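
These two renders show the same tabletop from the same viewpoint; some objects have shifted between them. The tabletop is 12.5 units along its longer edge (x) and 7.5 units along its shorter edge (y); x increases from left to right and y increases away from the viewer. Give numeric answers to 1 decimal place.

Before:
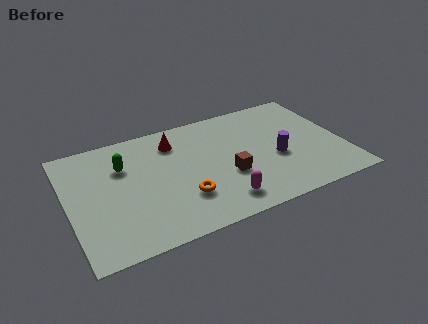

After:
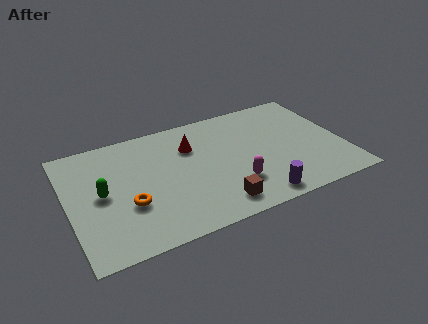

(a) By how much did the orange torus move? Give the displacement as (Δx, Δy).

(-2.4, 0.5)

The orange torus started near (5.0, 2.2) and ended near (2.6, 2.7).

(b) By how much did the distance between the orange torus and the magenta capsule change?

+2.9

Before: roughly 1.8 units apart; after: 4.7. That's 2.9 units further apart.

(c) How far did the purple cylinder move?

2.5

The purple cylinder was near (9.4, 3.1) before and (8.2, 0.9) after, so it travelled √(1.2² + 2.2²) ≈ 2.5 units.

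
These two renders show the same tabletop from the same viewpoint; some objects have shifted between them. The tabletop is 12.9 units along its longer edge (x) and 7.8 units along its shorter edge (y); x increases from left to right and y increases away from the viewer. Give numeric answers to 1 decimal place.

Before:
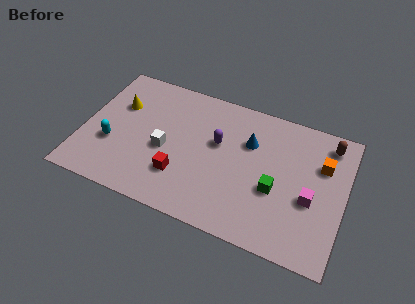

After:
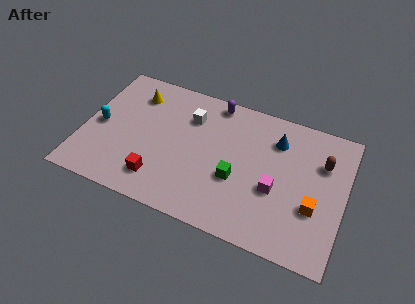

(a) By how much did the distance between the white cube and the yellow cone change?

-0.3

Before: roughly 3.1 units apart; after: 2.8. That's 0.3 units closer together.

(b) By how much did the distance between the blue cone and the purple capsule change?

+1.8

Before: roughly 1.6 units apart; after: 3.4. That's 1.8 units further apart.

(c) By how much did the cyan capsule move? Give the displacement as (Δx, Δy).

(-0.7, 0.9)

From the two frames, the cyan capsule sits at roughly (1.5, 2.8) before and (0.8, 3.7) after.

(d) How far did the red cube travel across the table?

1.2

The red cube moved from about (5.0, 2.2) to (4.0, 1.6), a distance of √(1.0² + 0.6²) ≈ 1.2.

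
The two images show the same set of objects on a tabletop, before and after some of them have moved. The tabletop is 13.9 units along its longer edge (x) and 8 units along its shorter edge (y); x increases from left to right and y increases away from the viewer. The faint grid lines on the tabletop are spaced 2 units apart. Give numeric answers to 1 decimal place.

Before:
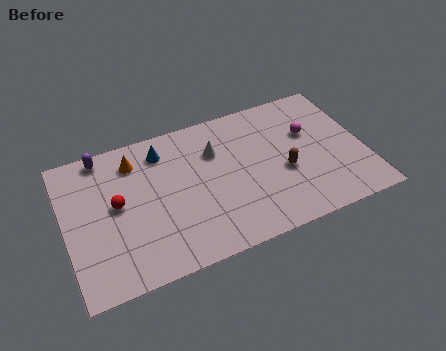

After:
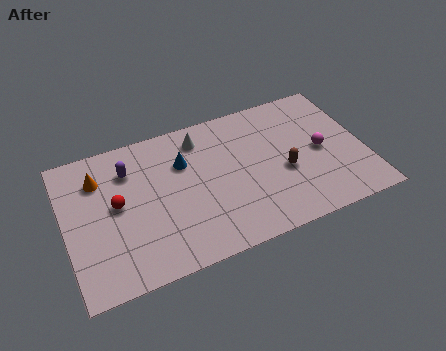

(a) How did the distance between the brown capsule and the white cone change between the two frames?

+1.1

They were about 3.8 units apart before and 4.9 after — 1.1 units further apart.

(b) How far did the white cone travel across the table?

1.2

The white cone moved from about (7.1, 5.6) to (6.5, 6.6), a distance of √(0.6² + 1.0²) ≈ 1.2.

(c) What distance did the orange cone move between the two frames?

1.7

From (3.4, 6.4) to (1.7, 6.0), the orange cone covered √(1.7² + 0.4²) ≈ 1.7 units.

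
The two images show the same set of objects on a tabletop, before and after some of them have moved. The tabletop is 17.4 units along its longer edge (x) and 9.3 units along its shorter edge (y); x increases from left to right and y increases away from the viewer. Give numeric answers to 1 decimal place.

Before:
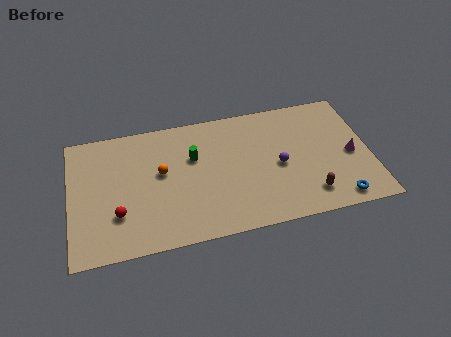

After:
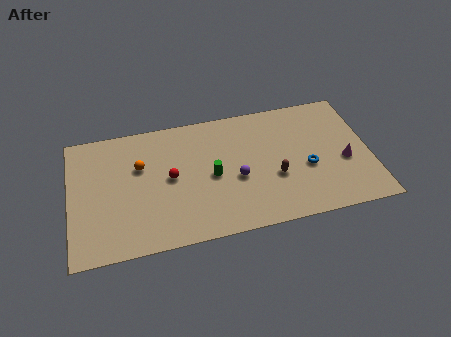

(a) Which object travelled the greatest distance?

the red sphere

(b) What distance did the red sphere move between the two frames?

3.7

The red sphere was near (2.7, 2.8) before and (5.8, 4.8) after, so it travelled √(3.1² + 2.0²) ≈ 3.7 units.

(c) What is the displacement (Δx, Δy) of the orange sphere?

(-1.2, 0.7)

From the two frames, the orange sphere sits at roughly (5.3, 5.3) before and (4.1, 6.0) after.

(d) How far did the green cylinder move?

1.9

The green cylinder moved from about (7.2, 6.0) to (8.2, 4.4), a distance of √(1.0² + 1.6²) ≈ 1.9.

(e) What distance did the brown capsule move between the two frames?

2.5

The brown capsule moved from about (13.7, 1.8) to (11.8, 3.5), a distance of √(1.9² + 1.7²) ≈ 2.5.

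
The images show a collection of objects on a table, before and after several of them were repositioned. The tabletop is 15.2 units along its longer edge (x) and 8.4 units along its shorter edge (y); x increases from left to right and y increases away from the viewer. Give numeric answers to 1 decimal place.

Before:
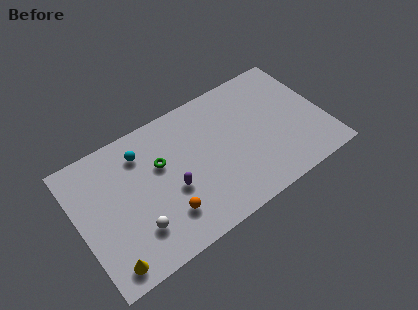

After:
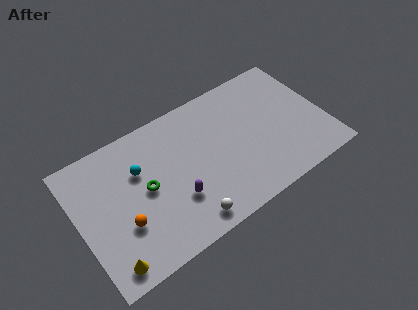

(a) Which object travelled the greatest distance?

the white sphere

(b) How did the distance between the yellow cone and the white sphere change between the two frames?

+2.6

They were about 2.2 units apart before and 4.8 after — 2.6 units further apart.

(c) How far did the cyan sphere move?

1.0

The cyan sphere moved from about (4.2, 6.6) to (3.9, 5.6), a distance of √(0.3² + 1.0²) ≈ 1.0.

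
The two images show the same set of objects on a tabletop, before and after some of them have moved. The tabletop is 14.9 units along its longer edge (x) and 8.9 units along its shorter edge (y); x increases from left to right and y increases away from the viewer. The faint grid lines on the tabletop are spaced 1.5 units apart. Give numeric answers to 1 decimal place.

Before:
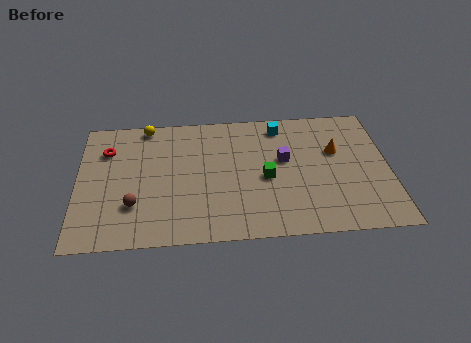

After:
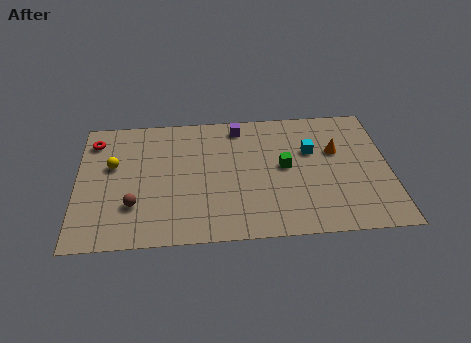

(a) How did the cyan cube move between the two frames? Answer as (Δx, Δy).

(1.4, -1.9)

The cyan cube was at about (9.8, 7.6) and moved to about (11.2, 5.7).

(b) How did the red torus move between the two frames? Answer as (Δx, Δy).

(-0.6, 0.7)

The red torus was at about (1.4, 6.5) and moved to about (0.8, 7.2).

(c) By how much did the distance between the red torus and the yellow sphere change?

-0.5

Before: roughly 2.5 units apart; after: 2.0. That's 0.5 units closer together.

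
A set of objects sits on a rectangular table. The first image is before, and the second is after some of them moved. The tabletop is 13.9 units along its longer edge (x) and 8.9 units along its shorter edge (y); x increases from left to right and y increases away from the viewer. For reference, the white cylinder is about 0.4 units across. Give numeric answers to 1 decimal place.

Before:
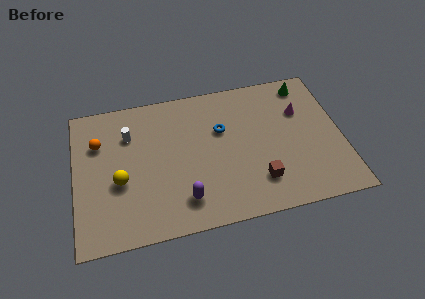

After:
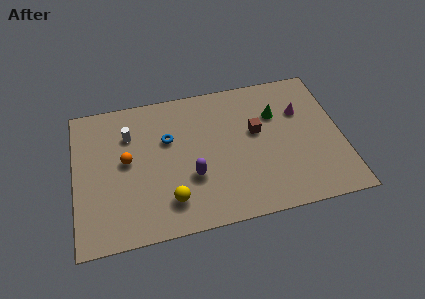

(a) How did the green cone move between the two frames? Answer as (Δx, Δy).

(-1.7, -1.6)

The green cone was at about (12.3, 7.7) and moved to about (10.6, 6.1).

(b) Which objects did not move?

the white cylinder and the magenta cone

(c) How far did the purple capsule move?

1.4

The purple capsule was near (5.5, 1.8) before and (6.0, 3.1) after, so it travelled √(0.5² + 1.3²) ≈ 1.4 units.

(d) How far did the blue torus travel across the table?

2.8

The blue torus moved from about (7.7, 5.7) to (4.9, 5.7), a distance of √(2.8² + 0.0²) ≈ 2.8.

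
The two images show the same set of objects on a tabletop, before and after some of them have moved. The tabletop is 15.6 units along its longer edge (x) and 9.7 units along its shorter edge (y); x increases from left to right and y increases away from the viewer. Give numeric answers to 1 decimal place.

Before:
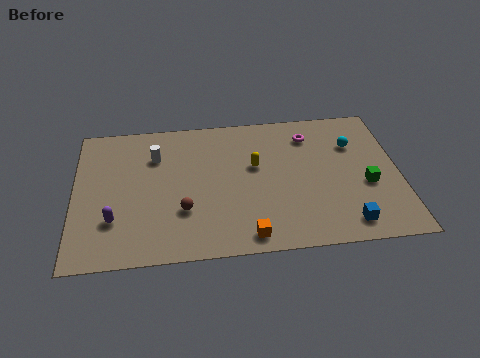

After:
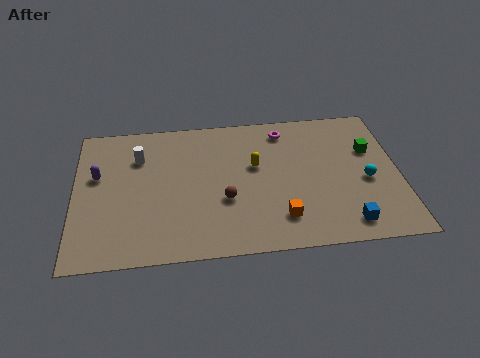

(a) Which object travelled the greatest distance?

the purple capsule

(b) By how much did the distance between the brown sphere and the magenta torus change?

-2.2

The distance was about 7.7 in the first image and 5.5 in the second, so they moved 2.2 units closer together.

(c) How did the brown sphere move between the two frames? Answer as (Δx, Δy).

(2.0, 0.5)

The brown sphere started near (5.2, 3.1) and ended near (7.2, 3.6).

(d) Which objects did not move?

the blue cube and the yellow capsule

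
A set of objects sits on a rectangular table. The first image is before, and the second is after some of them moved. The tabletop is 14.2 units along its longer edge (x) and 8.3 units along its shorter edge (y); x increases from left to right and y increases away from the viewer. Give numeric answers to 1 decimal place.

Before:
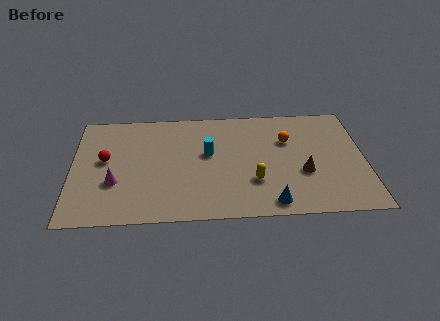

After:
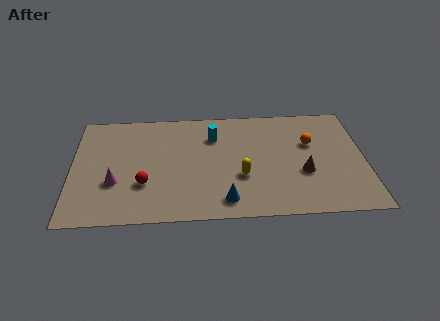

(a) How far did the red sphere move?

2.7

From (1.6, 4.6) to (3.5, 2.7), the red sphere covered √(1.9² + 1.9²) ≈ 2.7 units.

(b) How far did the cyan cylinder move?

1.3

The cyan cylinder was near (6.6, 4.8) before and (6.9, 6.1) after, so it travelled √(0.3² + 1.3²) ≈ 1.3 units.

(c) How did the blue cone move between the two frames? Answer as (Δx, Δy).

(-2.2, 0.3)

The blue cone started near (9.6, 1.0) and ended near (7.4, 1.3).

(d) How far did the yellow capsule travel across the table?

0.7

The yellow capsule moved from about (8.8, 2.6) to (8.2, 3.0), a distance of √(0.6² + 0.4²) ≈ 0.7.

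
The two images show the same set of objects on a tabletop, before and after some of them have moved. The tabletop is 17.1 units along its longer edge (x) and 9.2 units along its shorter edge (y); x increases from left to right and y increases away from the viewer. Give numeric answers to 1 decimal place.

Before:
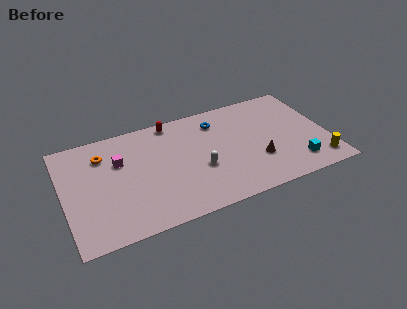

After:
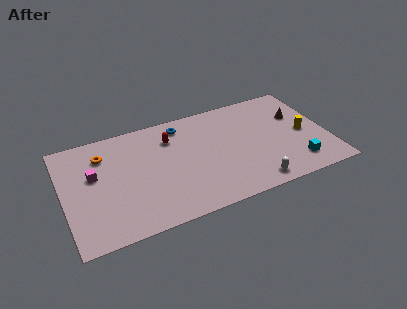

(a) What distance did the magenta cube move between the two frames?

1.8

The magenta cube was near (3.7, 6.1) before and (2.0, 5.5) after, so it travelled √(1.7² + 0.6²) ≈ 1.8 units.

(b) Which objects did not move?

the cyan cube and the orange torus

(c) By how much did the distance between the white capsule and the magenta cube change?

+5.2

Before: roughly 5.6 units apart; after: 10.8. That's 5.2 units further apart.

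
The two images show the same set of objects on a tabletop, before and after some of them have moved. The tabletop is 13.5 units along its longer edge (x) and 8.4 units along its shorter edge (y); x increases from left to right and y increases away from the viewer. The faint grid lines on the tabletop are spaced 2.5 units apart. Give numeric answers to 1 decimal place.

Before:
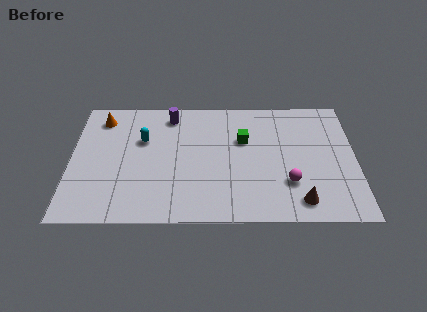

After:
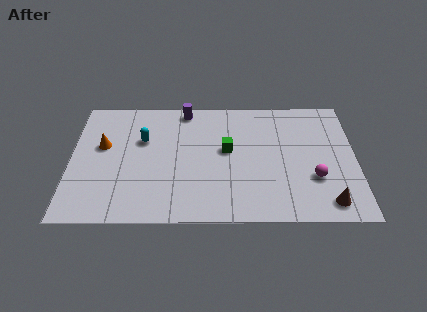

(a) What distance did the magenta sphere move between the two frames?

1.2

The magenta sphere was near (10.3, 2.5) before and (11.5, 2.8) after, so it travelled √(1.2² + 0.3²) ≈ 1.2 units.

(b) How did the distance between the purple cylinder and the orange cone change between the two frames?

+1.3

The distance was about 3.3 in the first image and 4.6 in the second, so they moved 1.3 units further apart.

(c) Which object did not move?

the cyan capsule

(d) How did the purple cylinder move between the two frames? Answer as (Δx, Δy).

(0.7, 0.4)

From the two frames, the purple cylinder sits at roughly (4.7, 7.1) before and (5.4, 7.5) after.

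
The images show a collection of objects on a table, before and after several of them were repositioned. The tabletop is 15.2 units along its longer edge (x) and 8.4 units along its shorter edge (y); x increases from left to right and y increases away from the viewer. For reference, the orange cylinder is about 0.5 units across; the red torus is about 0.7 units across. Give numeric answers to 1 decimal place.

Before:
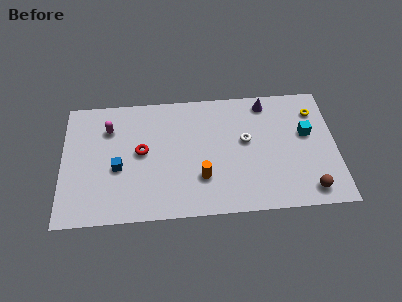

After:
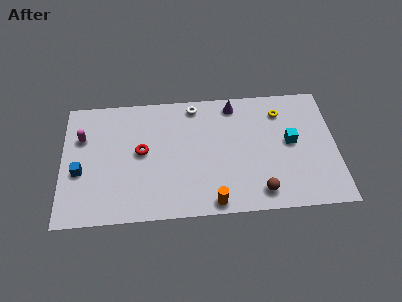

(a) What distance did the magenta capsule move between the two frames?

1.6

From (2.6, 6.2) to (1.1, 5.7), the magenta capsule covered √(1.5² + 0.5²) ≈ 1.6 units.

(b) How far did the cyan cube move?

1.0

The cyan cube was near (13.6, 5.0) before and (12.7, 4.5) after, so it travelled √(0.9² + 0.5²) ≈ 1.0 units.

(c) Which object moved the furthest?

the white torus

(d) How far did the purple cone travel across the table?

1.8

The purple cone was near (11.4, 7.3) before and (9.6, 7.3) after, so it travelled √(1.8² + 0.0²) ≈ 1.8 units.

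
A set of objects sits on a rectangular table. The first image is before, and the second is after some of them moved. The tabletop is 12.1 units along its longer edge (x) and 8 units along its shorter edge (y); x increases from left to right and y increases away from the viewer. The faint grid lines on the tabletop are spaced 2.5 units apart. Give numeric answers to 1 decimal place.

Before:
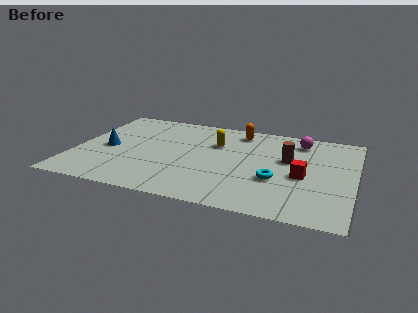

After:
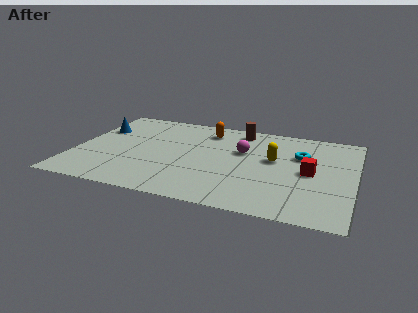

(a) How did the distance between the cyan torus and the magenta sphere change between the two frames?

-1.3

The distance was about 3.8 in the first image and 2.5 in the second, so they moved 1.3 units closer together.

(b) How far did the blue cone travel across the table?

1.8

From (1.4, 3.7) to (0.8, 5.4), the blue cone covered √(0.6² + 1.7²) ≈ 1.8 units.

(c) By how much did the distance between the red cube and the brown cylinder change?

+3.0

They were about 1.5 units apart before and 4.5 after — 3.0 units further apart.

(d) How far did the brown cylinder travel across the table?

3.1

From (9.2, 4.8) to (6.9, 6.9), the brown cylinder covered √(2.3² + 2.1²) ≈ 3.1 units.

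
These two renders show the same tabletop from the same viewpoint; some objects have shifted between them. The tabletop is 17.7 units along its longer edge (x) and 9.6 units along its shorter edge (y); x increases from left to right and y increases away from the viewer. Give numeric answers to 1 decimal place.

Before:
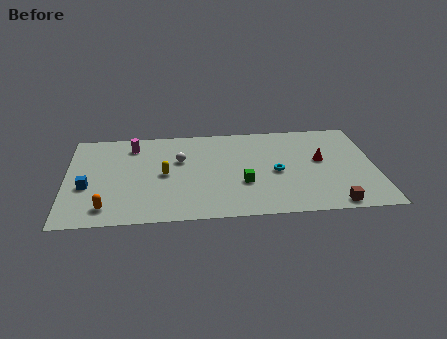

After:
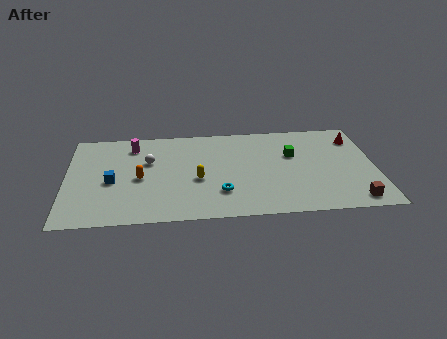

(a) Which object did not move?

the magenta cylinder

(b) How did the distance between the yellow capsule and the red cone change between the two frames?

+0.8

Before: roughly 9.0 units apart; after: 9.8. That's 0.8 units further apart.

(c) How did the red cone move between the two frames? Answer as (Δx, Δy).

(2.1, 2.1)

The red cone was at about (14.6, 5.4) and moved to about (16.7, 7.5).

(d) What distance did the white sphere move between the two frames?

1.8

The white sphere moved from about (6.5, 6.1) to (4.7, 6.1), a distance of √(1.8² + 0.0²) ≈ 1.8.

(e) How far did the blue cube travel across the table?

1.5

The blue cube moved from about (1.2, 3.8) to (2.6, 4.2), a distance of √(1.4² + 0.4²) ≈ 1.5.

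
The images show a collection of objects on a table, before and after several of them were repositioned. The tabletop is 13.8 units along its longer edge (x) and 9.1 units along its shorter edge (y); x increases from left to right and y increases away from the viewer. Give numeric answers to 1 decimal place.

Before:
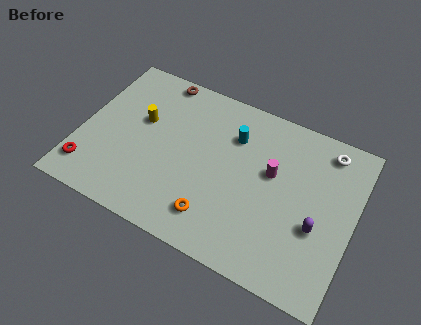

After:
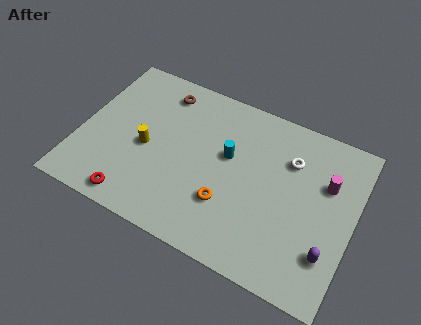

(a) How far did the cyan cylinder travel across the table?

1.2

The cyan cylinder was near (7.5, 6.6) before and (7.4, 5.4) after, so it travelled √(0.1² + 1.2²) ≈ 1.2 units.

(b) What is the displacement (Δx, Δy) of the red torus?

(2.4, -0.7)

From the two frames, the red torus sits at roughly (0.8, 1.7) before and (3.2, 1.0) after.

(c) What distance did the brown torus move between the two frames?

0.8

From (3.4, 8.3) to (3.7, 7.6), the brown torus covered √(0.3² + 0.7²) ≈ 0.8 units.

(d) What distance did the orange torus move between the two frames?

1.1

The orange torus moved from about (7.2, 1.8) to (7.7, 2.8), a distance of √(0.5² + 1.0²) ≈ 1.1.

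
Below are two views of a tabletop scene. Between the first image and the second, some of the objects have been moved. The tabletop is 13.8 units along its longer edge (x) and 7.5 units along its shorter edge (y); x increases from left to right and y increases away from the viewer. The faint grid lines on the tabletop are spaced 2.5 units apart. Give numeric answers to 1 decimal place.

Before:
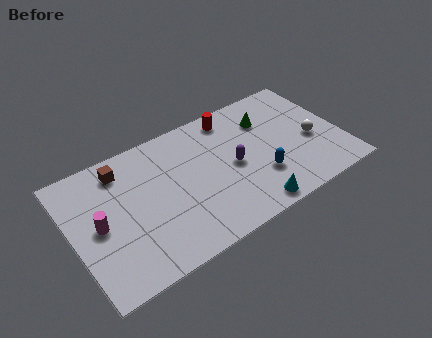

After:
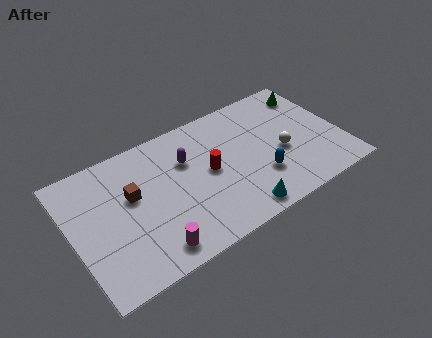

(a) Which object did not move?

the blue capsule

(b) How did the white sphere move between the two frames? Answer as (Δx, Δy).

(-1.6, 0.0)

The white sphere started near (12.3, 3.2) and ended near (10.7, 3.2).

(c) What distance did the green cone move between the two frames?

2.6

The green cone was near (10.3, 5.5) before and (12.8, 6.1) after, so it travelled √(2.5² + 0.6²) ≈ 2.6 units.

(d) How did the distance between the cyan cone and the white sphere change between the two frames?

-0.9

The distance was about 4.4 in the first image and 3.5 in the second, so they moved 0.9 units closer together.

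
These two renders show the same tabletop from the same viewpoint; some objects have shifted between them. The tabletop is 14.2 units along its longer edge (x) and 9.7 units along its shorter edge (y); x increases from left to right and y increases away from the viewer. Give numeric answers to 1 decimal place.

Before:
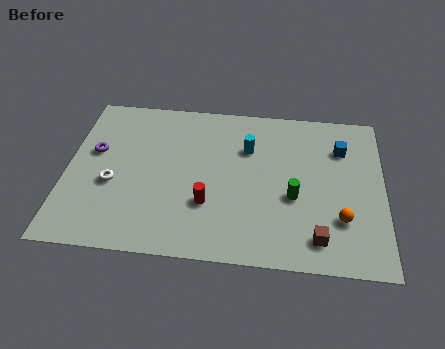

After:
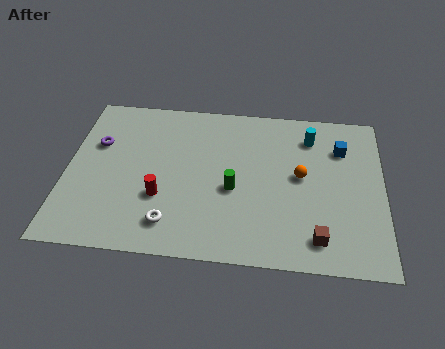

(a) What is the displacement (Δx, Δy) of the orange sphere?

(-1.8, 2.4)

From the two frames, the orange sphere sits at roughly (12.3, 2.8) before and (10.5, 5.2) after.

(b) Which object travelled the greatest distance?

the white torus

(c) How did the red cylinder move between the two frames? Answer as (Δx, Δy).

(-2.1, 0.2)

The red cylinder was at about (6.4, 3.1) and moved to about (4.3, 3.3).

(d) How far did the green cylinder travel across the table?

2.7

The green cylinder was near (10.2, 3.9) before and (7.5, 4.1) after, so it travelled √(2.7² + 0.2²) ≈ 2.7 units.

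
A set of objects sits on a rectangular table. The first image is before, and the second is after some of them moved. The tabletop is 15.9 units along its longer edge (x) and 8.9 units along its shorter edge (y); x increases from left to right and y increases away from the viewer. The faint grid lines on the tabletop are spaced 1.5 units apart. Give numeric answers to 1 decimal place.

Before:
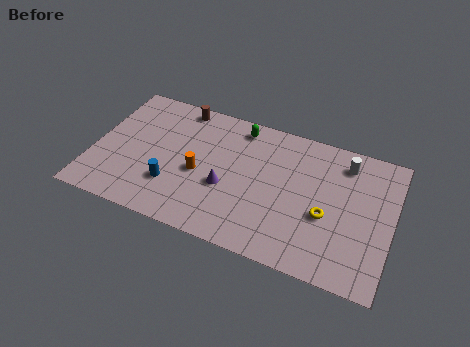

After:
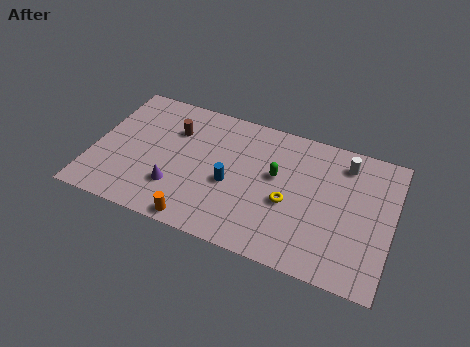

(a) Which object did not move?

the white cylinder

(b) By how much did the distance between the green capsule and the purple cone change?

+1.6

They were about 4.2 units apart before and 5.8 after — 1.6 units further apart.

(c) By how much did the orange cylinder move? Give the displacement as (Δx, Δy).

(0.3, -3.1)

From the two frames, the orange cylinder sits at roughly (5.7, 3.9) before and (6.0, 0.8) after.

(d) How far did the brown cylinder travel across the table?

1.7

The brown cylinder was near (4.2, 8.0) before and (4.1, 6.3) after, so it travelled √(0.1² + 1.7²) ≈ 1.7 units.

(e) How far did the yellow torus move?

2.0

From (12.5, 3.6) to (10.5, 3.7), the yellow torus covered √(2.0² + 0.1²) ≈ 2.0 units.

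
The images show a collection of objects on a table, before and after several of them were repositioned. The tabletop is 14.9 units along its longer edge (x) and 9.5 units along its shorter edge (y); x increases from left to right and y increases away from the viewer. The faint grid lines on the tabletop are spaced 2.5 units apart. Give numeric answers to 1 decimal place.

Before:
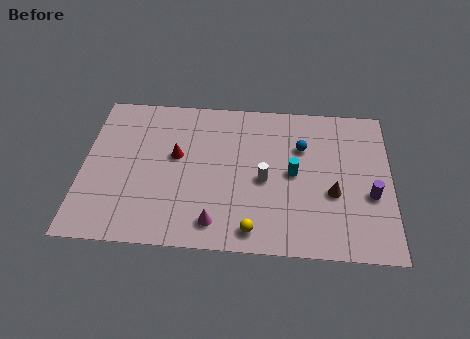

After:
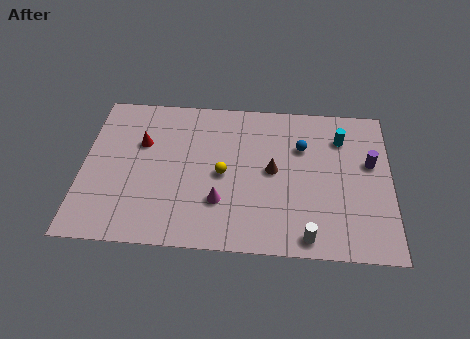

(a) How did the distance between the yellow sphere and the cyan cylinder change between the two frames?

+2.2

Before: roughly 4.1 units apart; after: 6.3. That's 2.2 units further apart.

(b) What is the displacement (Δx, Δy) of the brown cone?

(-2.9, 1.2)

The brown cone was at about (12.1, 3.7) and moved to about (9.2, 4.9).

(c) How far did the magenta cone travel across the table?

1.3

The magenta cone was near (6.5, 1.5) before and (6.7, 2.8) after, so it travelled √(0.2² + 1.3²) ≈ 1.3 units.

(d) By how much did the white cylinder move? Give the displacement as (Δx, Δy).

(2.1, -3.3)

From the two frames, the white cylinder sits at roughly (8.8, 4.3) before and (10.9, 1.0) after.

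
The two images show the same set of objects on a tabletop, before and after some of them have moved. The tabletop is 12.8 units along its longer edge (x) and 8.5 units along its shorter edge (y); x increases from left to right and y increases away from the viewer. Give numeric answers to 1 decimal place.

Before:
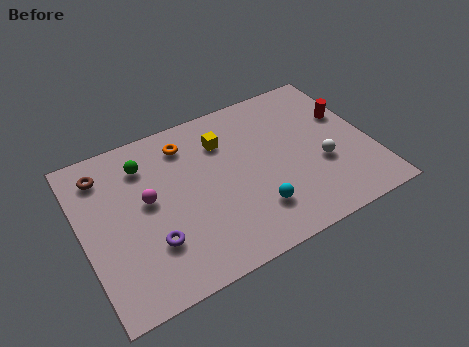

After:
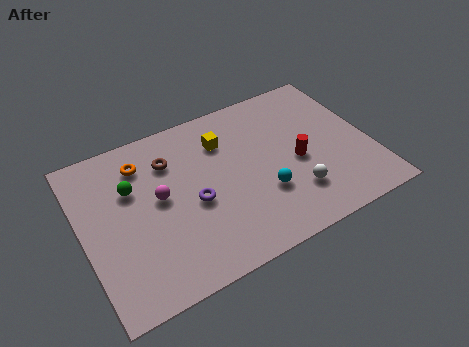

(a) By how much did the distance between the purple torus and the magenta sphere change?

-0.5

Before: roughly 2.2 units apart; after: 1.7. That's 0.5 units closer together.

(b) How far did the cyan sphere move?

0.9

The cyan sphere was near (7.3, 2.1) before and (7.8, 2.8) after, so it travelled √(0.5² + 0.7²) ≈ 0.9 units.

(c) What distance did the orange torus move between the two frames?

2.0

The orange torus was near (4.9, 6.9) before and (2.9, 6.7) after, so it travelled √(2.0² + 0.2²) ≈ 2.0 units.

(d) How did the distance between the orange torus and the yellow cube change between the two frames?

+1.9

The distance was about 1.7 in the first image and 3.6 in the second, so they moved 1.9 units further apart.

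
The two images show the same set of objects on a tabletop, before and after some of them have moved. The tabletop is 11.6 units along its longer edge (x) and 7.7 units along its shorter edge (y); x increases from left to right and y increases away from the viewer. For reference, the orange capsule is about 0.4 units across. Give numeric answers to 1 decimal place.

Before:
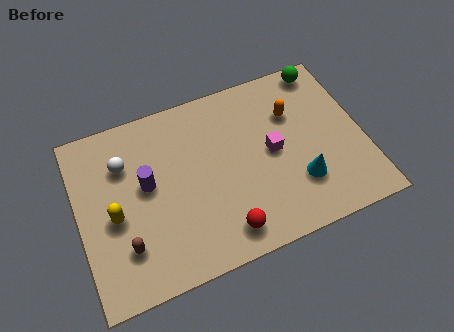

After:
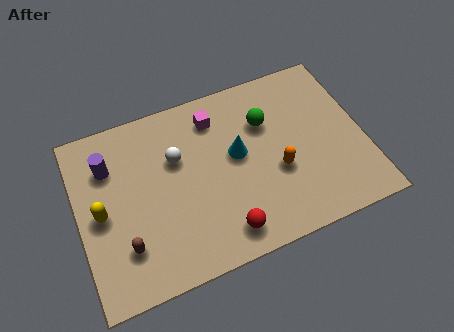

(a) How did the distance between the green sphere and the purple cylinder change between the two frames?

-1.6

Before: roughly 8.0 units apart; after: 6.4. That's 1.6 units closer together.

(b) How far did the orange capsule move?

2.5

From (8.9, 5.3) to (8.0, 3.0), the orange capsule covered √(0.9² + 2.3²) ≈ 2.5 units.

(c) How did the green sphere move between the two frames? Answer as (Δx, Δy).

(-2.6, -1.6)

From the two frames, the green sphere sits at roughly (10.4, 6.9) before and (7.8, 5.3) after.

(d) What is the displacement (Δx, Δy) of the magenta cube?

(-2.1, 2.3)

The magenta cube started near (7.9, 3.9) and ended near (5.8, 6.2).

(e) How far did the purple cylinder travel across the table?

1.9

The purple cylinder was near (2.8, 4.3) before and (1.4, 5.6) after, so it travelled √(1.4² + 1.3²) ≈ 1.9 units.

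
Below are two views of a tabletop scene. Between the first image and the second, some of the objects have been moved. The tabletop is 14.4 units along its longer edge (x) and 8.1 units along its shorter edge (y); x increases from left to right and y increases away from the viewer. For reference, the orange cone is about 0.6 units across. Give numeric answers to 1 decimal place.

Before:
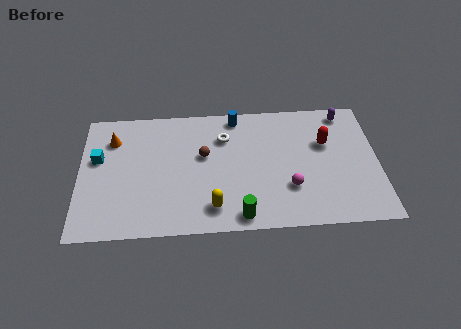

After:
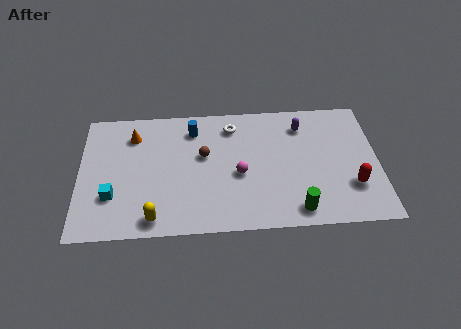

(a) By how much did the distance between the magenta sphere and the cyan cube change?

-3.3

They were about 9.5 units apart before and 6.2 after — 3.3 units closer together.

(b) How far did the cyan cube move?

2.5

The cyan cube was near (0.9, 4.9) before and (1.6, 2.5) after, so it travelled √(0.7² + 2.4²) ≈ 2.5 units.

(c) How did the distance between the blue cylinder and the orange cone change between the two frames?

-3.2

Before: roughly 6.1 units apart; after: 2.9. That's 3.2 units closer together.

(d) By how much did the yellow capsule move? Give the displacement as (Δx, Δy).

(-2.8, -0.5)

The yellow capsule started near (6.4, 1.5) and ended near (3.6, 1.0).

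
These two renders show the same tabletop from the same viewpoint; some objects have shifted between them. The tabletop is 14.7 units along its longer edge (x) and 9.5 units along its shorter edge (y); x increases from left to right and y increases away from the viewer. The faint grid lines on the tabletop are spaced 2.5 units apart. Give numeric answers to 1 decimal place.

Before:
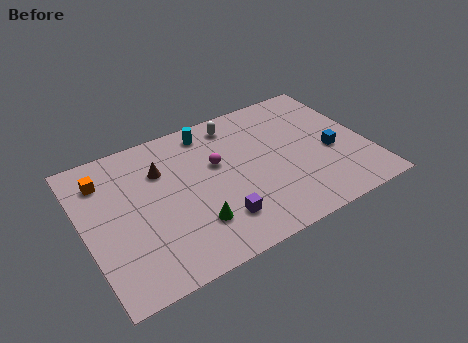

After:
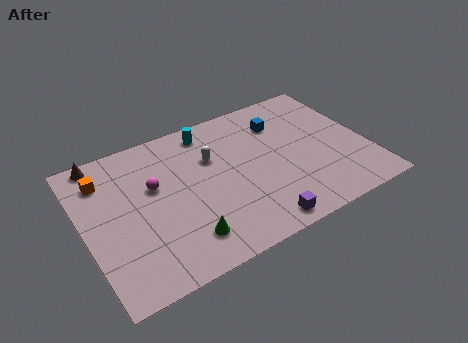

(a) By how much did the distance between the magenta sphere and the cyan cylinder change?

+1.6

Before: roughly 2.4 units apart; after: 4.0. That's 1.6 units further apart.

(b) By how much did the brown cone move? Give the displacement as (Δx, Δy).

(-2.9, 2.0)

From the two frames, the brown cone sits at roughly (4.2, 6.7) before and (1.3, 8.7) after.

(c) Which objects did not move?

the cyan cylinder and the orange cube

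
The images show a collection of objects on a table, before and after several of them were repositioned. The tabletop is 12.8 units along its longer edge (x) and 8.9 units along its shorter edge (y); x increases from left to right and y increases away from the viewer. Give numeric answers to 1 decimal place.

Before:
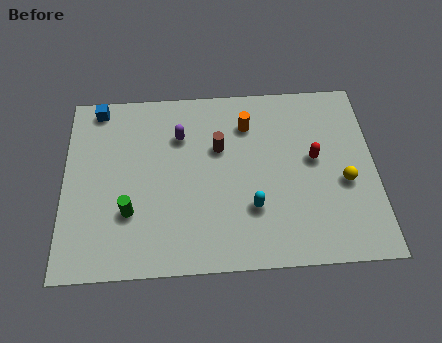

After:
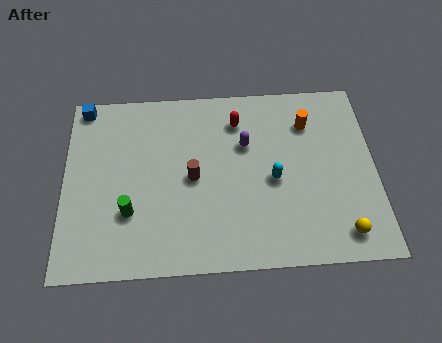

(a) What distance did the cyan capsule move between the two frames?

1.6

The cyan capsule was near (7.7, 2.7) before and (8.6, 4.0) after, so it travelled √(0.9² + 1.3²) ≈ 1.6 units.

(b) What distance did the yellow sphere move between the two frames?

2.4

The yellow sphere was near (11.5, 3.7) before and (11.3, 1.3) after, so it travelled √(0.2² + 2.4²) ≈ 2.4 units.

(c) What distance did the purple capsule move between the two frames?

2.8

The purple capsule moved from about (4.8, 6.4) to (7.5, 5.8), a distance of √(2.7² + 0.6²) ≈ 2.8.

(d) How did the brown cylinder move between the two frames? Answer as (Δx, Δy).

(-1.1, -1.4)

The brown cylinder was at about (6.4, 5.7) and moved to about (5.3, 4.3).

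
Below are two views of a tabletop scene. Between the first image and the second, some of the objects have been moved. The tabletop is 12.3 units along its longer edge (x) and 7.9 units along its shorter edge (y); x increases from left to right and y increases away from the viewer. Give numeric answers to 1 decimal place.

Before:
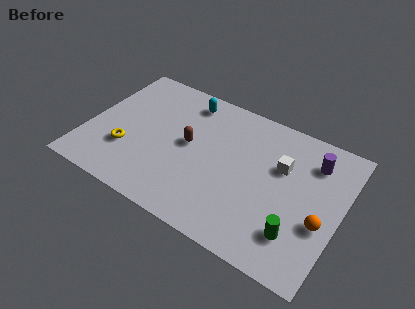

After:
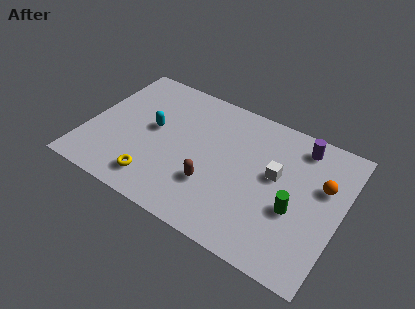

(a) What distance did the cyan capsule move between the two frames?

2.7

The cyan capsule moved from about (4.4, 6.7) to (3.1, 4.3), a distance of √(1.3² + 2.4²) ≈ 2.7.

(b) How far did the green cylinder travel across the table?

1.2

The green cylinder moved from about (10.5, 1.9) to (10.2, 3.1), a distance of √(0.3² + 1.2²) ≈ 1.2.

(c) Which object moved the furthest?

the cyan capsule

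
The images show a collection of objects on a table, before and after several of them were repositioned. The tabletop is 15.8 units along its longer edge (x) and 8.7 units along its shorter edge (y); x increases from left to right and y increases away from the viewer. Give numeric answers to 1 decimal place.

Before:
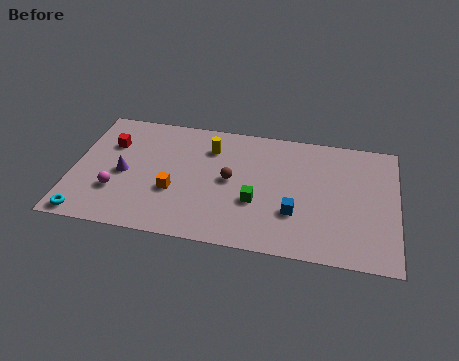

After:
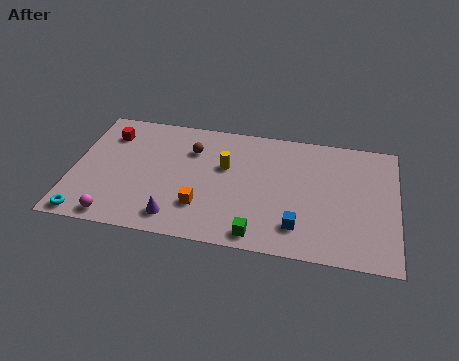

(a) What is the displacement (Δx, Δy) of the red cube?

(-0.1, 0.7)

The red cube was at about (1.7, 6.0) and moved to about (1.6, 6.7).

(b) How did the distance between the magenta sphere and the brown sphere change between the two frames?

+0.6

Before: roughly 5.8 units apart; after: 6.4. That's 0.6 units further apart.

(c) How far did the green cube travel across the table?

2.2

The green cube was near (9.0, 3.2) before and (9.2, 1.0) after, so it travelled √(0.2² + 2.2²) ≈ 2.2 units.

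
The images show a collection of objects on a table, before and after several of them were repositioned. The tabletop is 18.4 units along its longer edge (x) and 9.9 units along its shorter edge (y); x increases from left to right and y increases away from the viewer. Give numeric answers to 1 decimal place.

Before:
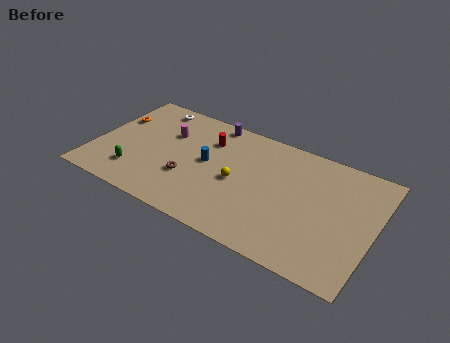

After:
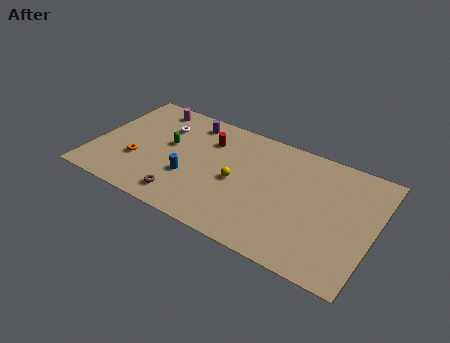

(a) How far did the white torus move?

1.8

The white torus moved from about (3.1, 8.7) to (4.1, 7.2), a distance of √(1.0² + 1.5²) ≈ 1.8.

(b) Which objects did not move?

the yellow sphere and the red cylinder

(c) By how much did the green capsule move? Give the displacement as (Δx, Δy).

(1.7, 3.4)

The green capsule started near (3.0, 2.3) and ended near (4.7, 5.7).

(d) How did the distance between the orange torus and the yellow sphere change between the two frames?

-2.2

Before: roughly 8.8 units apart; after: 6.6. That's 2.2 units closer together.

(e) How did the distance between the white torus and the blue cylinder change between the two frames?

-1.1

Before: roughly 5.5 units apart; after: 4.4. That's 1.1 units closer together.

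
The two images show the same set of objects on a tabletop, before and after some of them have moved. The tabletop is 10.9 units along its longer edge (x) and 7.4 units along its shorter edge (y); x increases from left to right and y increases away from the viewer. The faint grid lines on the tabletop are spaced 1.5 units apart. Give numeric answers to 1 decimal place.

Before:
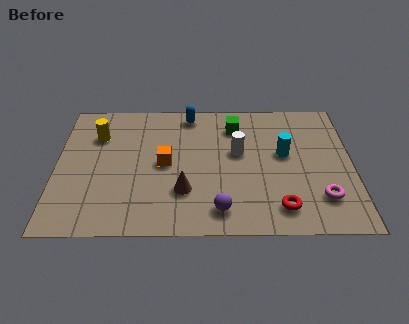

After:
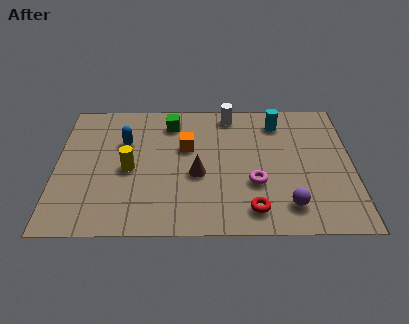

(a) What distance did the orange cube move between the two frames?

1.2

The orange cube moved from about (4.0, 3.7) to (4.8, 4.6), a distance of √(0.8² + 0.9²) ≈ 1.2.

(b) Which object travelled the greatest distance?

the blue capsule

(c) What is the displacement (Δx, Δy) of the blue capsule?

(-2.4, -1.6)

The blue capsule was at about (4.9, 6.5) and moved to about (2.5, 4.9).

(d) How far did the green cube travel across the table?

2.4

The green cube was near (6.6, 5.8) before and (4.2, 6.0) after, so it travelled √(2.4² + 0.2²) ≈ 2.4 units.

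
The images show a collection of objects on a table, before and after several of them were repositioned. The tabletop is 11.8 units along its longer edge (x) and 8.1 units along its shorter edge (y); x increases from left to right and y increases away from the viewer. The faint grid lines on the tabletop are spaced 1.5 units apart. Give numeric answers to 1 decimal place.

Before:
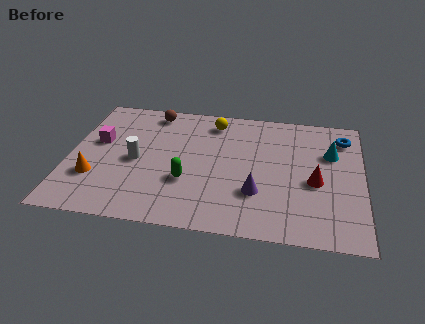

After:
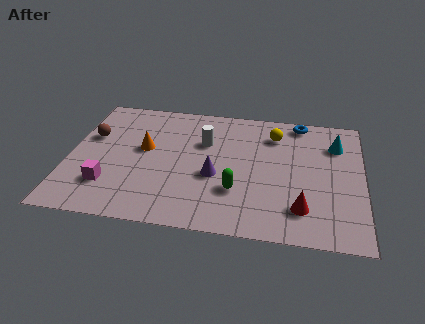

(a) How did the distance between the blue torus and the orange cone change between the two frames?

-3.9

The distance was about 10.7 in the first image and 6.8 in the second, so they moved 3.9 units closer together.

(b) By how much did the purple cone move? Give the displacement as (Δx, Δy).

(-1.7, 0.8)

The purple cone was at about (7.6, 2.5) and moved to about (5.9, 3.3).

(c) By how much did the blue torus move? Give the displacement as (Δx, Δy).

(-1.8, 0.8)

From the two frames, the blue torus sits at roughly (11.0, 6.5) before and (9.2, 7.3) after.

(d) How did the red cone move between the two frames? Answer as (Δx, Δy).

(-0.5, -1.7)

From the two frames, the red cone sits at roughly (9.9, 3.5) before and (9.4, 1.8) after.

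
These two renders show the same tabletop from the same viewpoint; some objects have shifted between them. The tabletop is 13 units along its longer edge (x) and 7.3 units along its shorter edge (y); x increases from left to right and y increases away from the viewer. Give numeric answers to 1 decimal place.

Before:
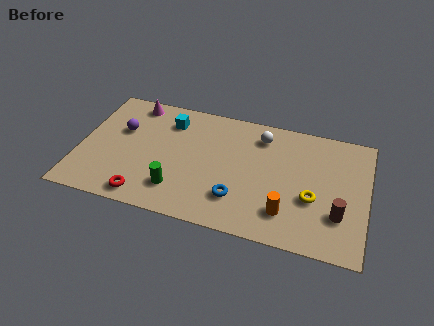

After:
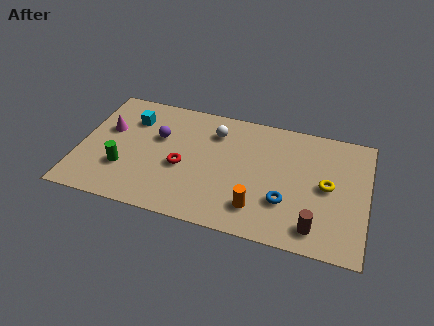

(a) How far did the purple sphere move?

1.7

The purple sphere was near (1.8, 4.6) before and (3.5, 4.6) after, so it travelled √(1.7² + 0.0²) ≈ 1.7 units.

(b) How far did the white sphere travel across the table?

2.1

The white sphere was near (8.1, 5.9) before and (6.0, 5.6) after, so it travelled √(2.1² + 0.3²) ≈ 2.1 units.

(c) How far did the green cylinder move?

2.6

From (4.6, 1.7) to (2.1, 2.3), the green cylinder covered √(2.5² + 0.6²) ≈ 2.6 units.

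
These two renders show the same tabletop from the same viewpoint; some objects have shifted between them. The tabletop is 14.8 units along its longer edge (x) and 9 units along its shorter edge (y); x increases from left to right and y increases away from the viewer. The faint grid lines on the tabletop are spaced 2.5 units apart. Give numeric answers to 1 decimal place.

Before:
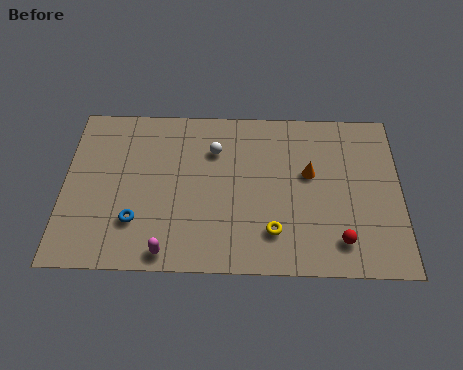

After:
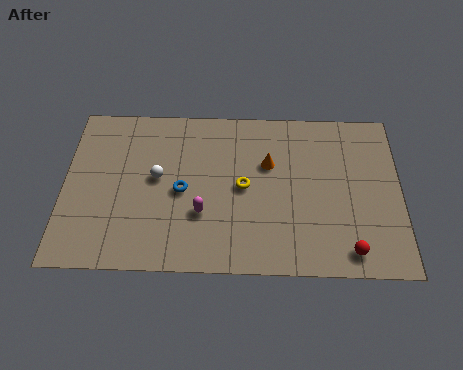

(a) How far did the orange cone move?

1.9

The orange cone moved from about (10.8, 5.3) to (9.0, 5.8), a distance of √(1.8² + 0.5²) ≈ 1.9.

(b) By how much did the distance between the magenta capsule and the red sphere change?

-0.9

They were about 7.5 units apart before and 6.6 after — 0.9 units closer together.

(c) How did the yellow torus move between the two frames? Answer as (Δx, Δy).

(-1.3, 2.4)

The yellow torus started near (9.2, 2.1) and ended near (7.9, 4.5).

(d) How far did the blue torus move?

2.6

The blue torus was near (3.2, 2.5) before and (5.2, 4.2) after, so it travelled √(2.0² + 1.7²) ≈ 2.6 units.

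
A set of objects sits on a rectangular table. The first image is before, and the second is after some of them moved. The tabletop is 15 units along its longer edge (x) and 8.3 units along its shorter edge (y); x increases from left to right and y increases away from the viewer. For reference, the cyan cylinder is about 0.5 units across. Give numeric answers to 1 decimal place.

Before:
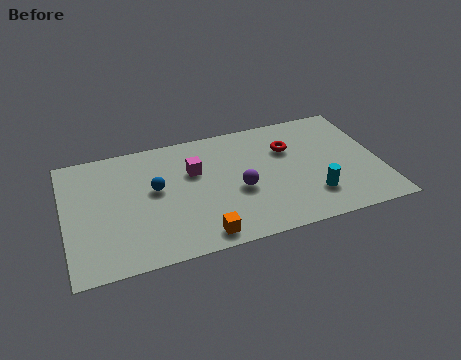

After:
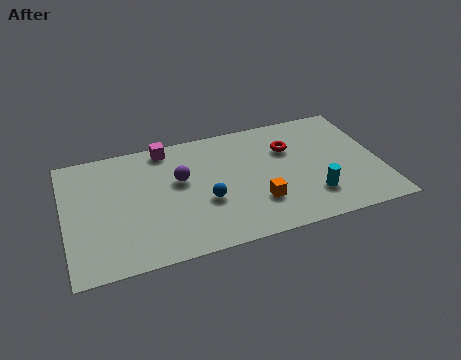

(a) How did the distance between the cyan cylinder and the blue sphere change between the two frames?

-2.6

The distance was about 7.7 in the first image and 5.1 in the second, so they moved 2.6 units closer together.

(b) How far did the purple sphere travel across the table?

3.1

The purple sphere moved from about (8.2, 3.5) to (5.5, 5.0), a distance of √(2.7² + 1.5²) ≈ 3.1.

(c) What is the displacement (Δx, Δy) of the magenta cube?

(-1.2, 2.0)

The magenta cube started near (6.2, 5.4) and ended near (5.0, 7.4).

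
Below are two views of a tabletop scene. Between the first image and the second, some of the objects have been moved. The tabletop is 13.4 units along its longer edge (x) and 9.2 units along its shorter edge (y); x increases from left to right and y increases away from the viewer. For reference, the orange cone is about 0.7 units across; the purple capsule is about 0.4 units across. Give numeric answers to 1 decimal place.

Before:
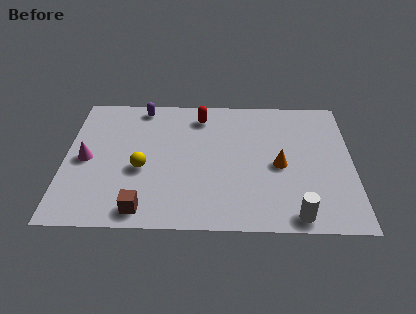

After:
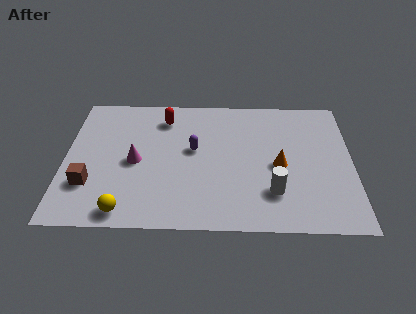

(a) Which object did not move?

the orange cone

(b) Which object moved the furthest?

the purple capsule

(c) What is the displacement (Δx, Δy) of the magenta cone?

(2.3, -0.1)

The magenta cone was at about (1.0, 4.4) and moved to about (3.3, 4.3).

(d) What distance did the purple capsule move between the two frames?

3.9

From (3.5, 8.2) to (6.0, 5.2), the purple capsule covered √(2.5² + 3.0²) ≈ 3.9 units.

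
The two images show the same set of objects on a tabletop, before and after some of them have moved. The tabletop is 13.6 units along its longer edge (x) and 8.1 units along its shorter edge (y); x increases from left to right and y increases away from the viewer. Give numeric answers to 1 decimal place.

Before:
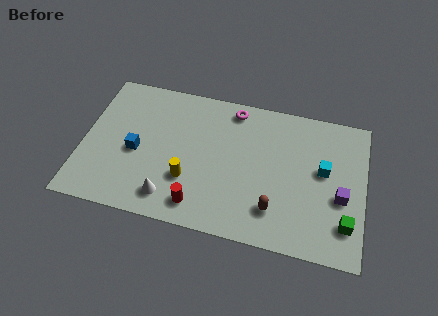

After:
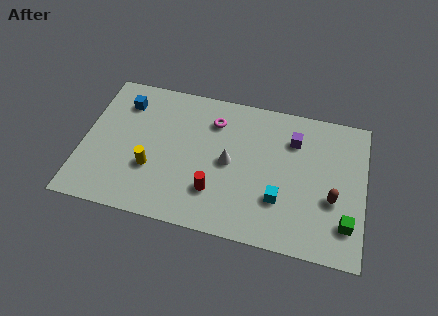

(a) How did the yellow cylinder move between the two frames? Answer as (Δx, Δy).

(-1.8, 0.2)

From the two frames, the yellow cylinder sits at roughly (5.2, 2.6) before and (3.4, 2.8) after.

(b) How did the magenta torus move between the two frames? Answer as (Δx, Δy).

(-0.9, -0.9)

From the two frames, the magenta torus sits at roughly (7.1, 7.1) before and (6.2, 6.2) after.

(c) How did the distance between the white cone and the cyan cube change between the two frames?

-5.0

The distance was about 7.9 in the first image and 2.9 in the second, so they moved 5.0 units closer together.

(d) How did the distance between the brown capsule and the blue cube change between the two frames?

+3.8

Before: roughly 7.0 units apart; after: 10.8. That's 3.8 units further apart.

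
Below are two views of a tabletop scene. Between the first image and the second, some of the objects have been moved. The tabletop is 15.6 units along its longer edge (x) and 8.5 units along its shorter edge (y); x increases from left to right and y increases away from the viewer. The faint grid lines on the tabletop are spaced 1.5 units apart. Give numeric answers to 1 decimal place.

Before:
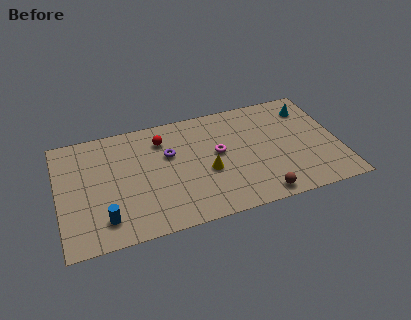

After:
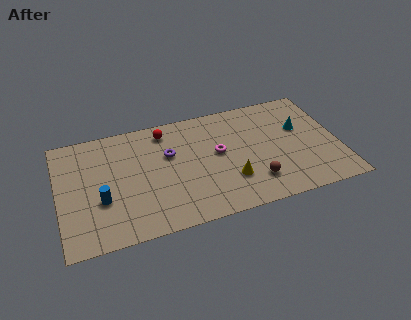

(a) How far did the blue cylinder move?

1.4

The blue cylinder was near (2.4, 1.7) before and (2.3, 3.1) after, so it travelled √(0.1² + 1.4²) ≈ 1.4 units.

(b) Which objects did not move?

the purple torus and the magenta torus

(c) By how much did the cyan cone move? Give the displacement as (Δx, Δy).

(-0.6, -1.4)

From the two frames, the cyan cone sits at roughly (14.2, 6.7) before and (13.6, 5.3) after.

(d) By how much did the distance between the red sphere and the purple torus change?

+0.6

They were about 1.2 units apart before and 1.8 after — 0.6 units further apart.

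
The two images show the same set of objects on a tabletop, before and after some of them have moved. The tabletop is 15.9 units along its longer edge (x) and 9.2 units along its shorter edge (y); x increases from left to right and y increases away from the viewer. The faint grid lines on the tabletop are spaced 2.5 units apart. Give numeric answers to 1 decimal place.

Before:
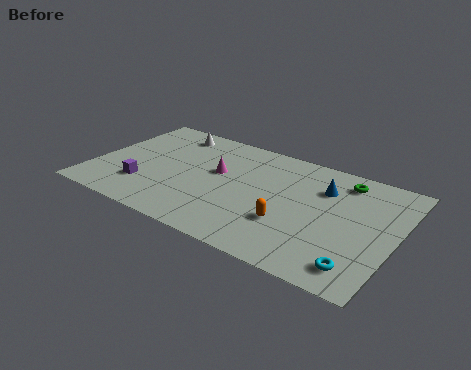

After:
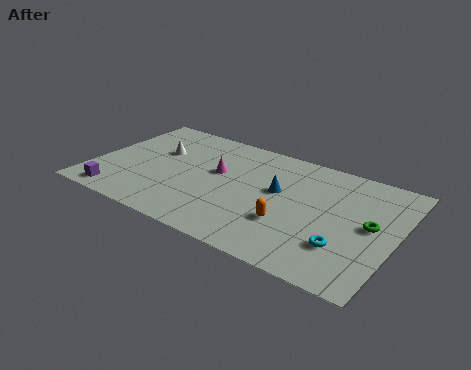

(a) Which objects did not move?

the magenta cone and the orange capsule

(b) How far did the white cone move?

2.0

The white cone moved from about (3.4, 7.8) to (3.1, 5.8), a distance of √(0.3² + 2.0²) ≈ 2.0.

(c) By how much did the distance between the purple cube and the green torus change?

+2.2

They were about 11.2 units apart before and 13.4 after — 2.2 units further apart.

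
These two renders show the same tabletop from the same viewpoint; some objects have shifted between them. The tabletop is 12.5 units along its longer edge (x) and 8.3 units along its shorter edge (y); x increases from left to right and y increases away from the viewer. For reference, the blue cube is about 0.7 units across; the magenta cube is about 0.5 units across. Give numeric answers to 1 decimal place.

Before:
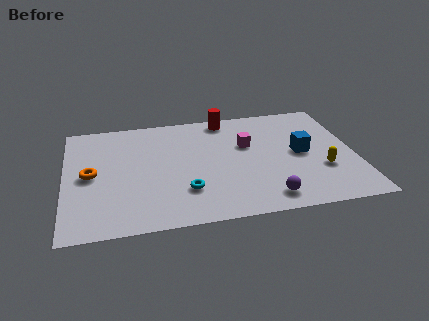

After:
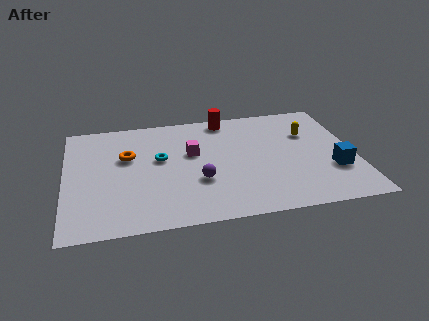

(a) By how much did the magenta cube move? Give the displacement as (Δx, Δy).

(-2.4, -0.2)

The magenta cube was at about (7.9, 5.2) and moved to about (5.5, 5.0).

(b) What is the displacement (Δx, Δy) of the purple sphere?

(-2.8, 1.7)

The purple sphere was at about (8.5, 1.2) and moved to about (5.7, 2.9).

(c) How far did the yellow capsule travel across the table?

2.8

The yellow capsule was near (11.0, 2.8) before and (10.6, 5.6) after, so it travelled √(0.4² + 2.8²) ≈ 2.8 units.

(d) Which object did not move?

the red cylinder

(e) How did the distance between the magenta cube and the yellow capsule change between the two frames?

+1.2

Before: roughly 3.9 units apart; after: 5.1. That's 1.2 units further apart.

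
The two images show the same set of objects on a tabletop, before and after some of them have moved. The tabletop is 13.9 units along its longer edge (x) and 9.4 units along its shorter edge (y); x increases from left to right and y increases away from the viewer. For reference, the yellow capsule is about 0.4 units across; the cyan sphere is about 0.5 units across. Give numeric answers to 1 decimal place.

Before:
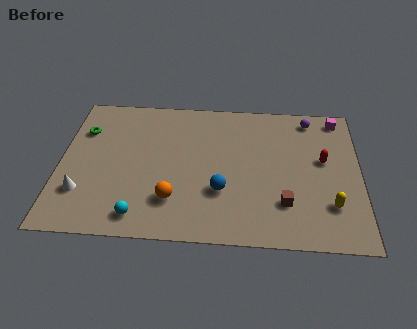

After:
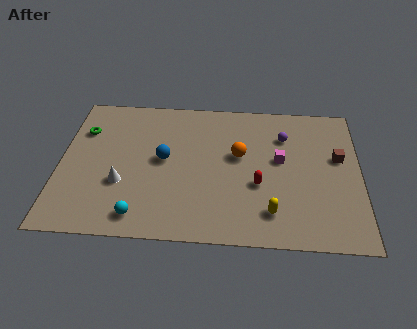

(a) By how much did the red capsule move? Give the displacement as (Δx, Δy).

(-3.0, -1.8)

The red capsule started near (12.2, 5.4) and ended near (9.2, 3.6).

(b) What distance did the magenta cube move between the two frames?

4.0

The magenta cube was near (12.9, 8.3) before and (10.2, 5.3) after, so it travelled √(2.7² + 3.0²) ≈ 4.0 units.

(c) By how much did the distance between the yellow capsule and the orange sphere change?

-3.3

Before: roughly 7.2 units apart; after: 3.9. That's 3.3 units closer together.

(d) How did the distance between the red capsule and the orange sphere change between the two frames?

-5.4

Before: roughly 7.5 units apart; after: 2.1. That's 5.4 units closer together.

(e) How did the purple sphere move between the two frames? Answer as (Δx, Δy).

(-1.2, -1.3)

The purple sphere started near (11.6, 8.2) and ended near (10.4, 6.9).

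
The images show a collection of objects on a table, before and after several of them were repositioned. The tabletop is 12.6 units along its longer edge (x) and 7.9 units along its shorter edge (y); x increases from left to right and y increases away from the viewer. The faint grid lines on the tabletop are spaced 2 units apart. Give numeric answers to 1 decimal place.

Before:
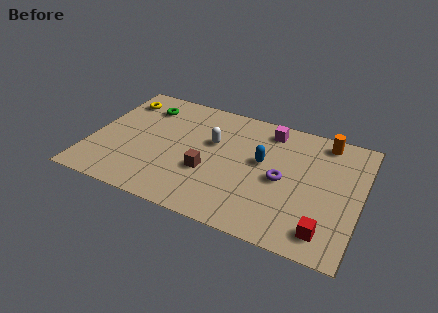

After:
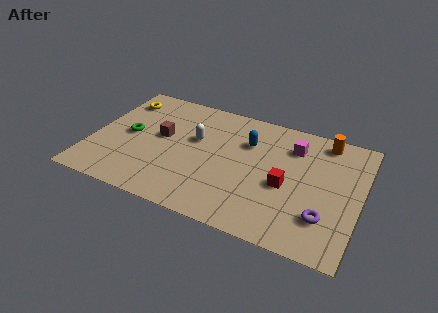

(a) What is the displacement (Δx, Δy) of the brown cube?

(-2.4, 1.5)

From the two frames, the brown cube sits at roughly (5.6, 2.9) before and (3.2, 4.4) after.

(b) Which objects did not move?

the orange cylinder and the yellow torus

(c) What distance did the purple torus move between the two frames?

2.6

The purple torus was near (9.0, 3.7) before and (11.1, 2.1) after, so it travelled √(2.1² + 1.6²) ≈ 2.6 units.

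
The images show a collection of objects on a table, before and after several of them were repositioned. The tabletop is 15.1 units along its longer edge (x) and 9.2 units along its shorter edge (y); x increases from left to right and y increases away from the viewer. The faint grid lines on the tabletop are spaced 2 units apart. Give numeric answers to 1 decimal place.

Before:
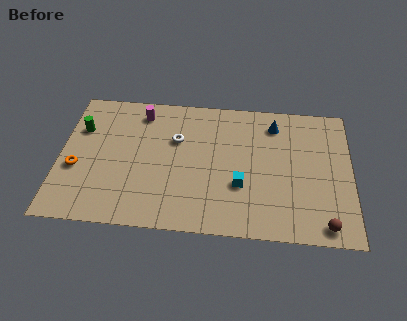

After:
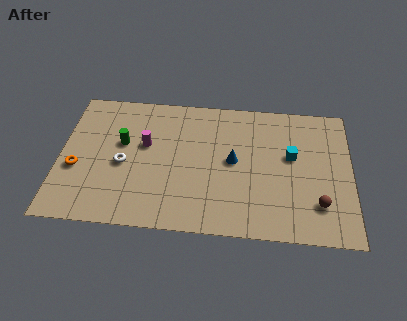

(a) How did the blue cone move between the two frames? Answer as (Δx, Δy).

(-2.1, -2.7)

From the two frames, the blue cone sits at roughly (11.1, 7.5) before and (9.0, 4.8) after.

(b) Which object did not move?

the orange torus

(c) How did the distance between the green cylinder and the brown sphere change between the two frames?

-3.1

The distance was about 13.8 in the first image and 10.7 in the second, so they moved 3.1 units closer together.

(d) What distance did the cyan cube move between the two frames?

3.4

From (9.4, 3.2) to (12.0, 5.4), the cyan cube covered √(2.6² + 2.2²) ≈ 3.4 units.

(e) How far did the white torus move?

3.3

The white torus was near (6.0, 6.0) before and (3.3, 4.1) after, so it travelled √(2.7² + 1.9²) ≈ 3.3 units.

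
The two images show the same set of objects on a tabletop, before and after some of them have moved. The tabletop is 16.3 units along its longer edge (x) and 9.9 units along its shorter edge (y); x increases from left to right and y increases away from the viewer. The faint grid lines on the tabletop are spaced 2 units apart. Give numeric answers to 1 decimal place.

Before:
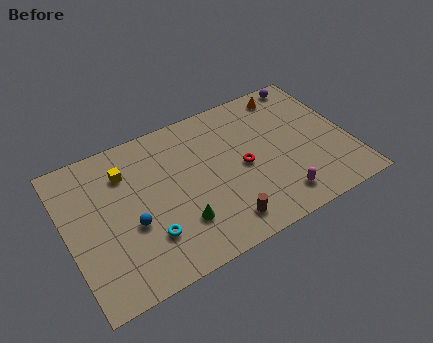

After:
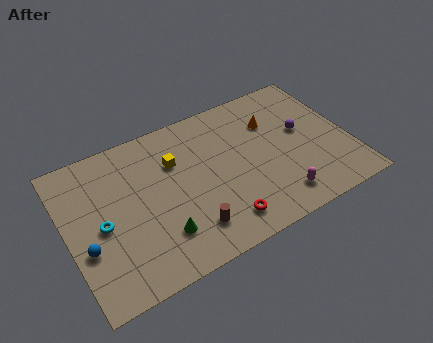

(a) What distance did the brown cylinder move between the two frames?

1.9

The brown cylinder was near (8.4, 1.6) before and (6.6, 2.1) after, so it travelled √(1.8² + 0.5²) ≈ 1.9 units.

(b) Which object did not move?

the magenta capsule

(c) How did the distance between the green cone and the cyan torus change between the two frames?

+1.9

They were about 1.8 units apart before and 3.7 after — 1.9 units further apart.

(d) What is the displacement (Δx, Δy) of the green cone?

(-1.1, -0.2)

The green cone was at about (6.1, 2.7) and moved to about (5.0, 2.5).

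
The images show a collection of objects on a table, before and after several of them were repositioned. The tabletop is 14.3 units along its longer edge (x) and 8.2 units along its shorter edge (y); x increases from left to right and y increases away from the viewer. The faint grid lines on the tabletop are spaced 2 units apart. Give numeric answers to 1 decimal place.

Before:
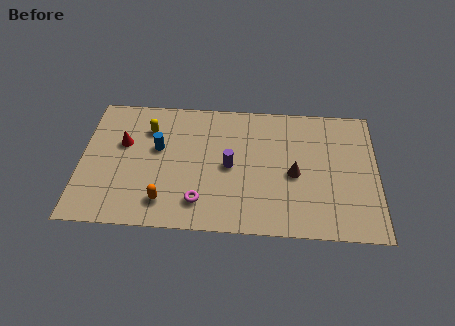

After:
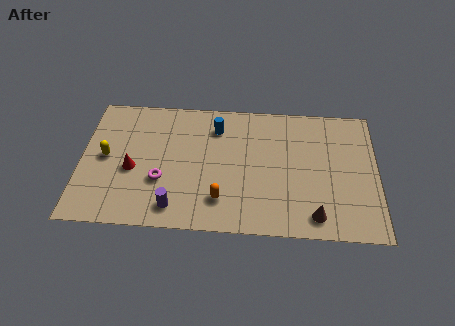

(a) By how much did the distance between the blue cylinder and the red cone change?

+3.2

The distance was about 1.7 in the first image and 4.9 in the second, so they moved 3.2 units further apart.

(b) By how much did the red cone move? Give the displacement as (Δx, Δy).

(0.5, -1.6)

The red cone started near (2.0, 5.1) and ended near (2.5, 3.5).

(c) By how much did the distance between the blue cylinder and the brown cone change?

+0.4

The distance was about 6.7 in the first image and 7.1 in the second, so they moved 0.4 units further apart.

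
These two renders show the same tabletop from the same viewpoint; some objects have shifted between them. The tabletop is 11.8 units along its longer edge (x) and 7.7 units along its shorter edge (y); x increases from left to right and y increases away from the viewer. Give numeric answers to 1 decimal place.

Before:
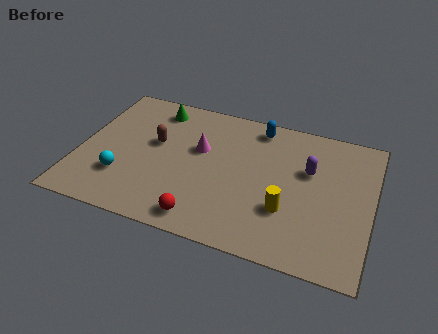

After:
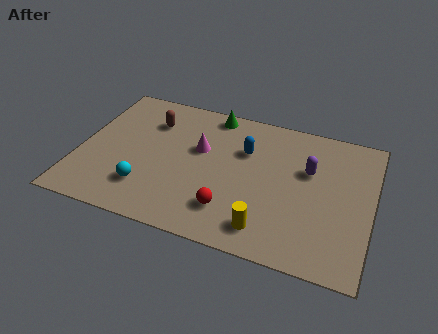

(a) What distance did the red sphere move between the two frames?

1.3

The red sphere moved from about (5.3, 1.0) to (6.3, 1.8), a distance of √(1.0² + 0.8²) ≈ 1.3.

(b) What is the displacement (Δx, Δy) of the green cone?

(2.3, 0.4)

The green cone was at about (2.8, 6.5) and moved to about (5.1, 6.9).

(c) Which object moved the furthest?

the green cone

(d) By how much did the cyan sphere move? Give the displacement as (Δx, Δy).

(1.0, -0.3)

From the two frames, the cyan sphere sits at roughly (1.9, 2.2) before and (2.9, 1.9) after.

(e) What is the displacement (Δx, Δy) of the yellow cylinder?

(-0.7, -1.2)

From the two frames, the yellow cylinder sits at roughly (8.5, 2.5) before and (7.8, 1.3) after.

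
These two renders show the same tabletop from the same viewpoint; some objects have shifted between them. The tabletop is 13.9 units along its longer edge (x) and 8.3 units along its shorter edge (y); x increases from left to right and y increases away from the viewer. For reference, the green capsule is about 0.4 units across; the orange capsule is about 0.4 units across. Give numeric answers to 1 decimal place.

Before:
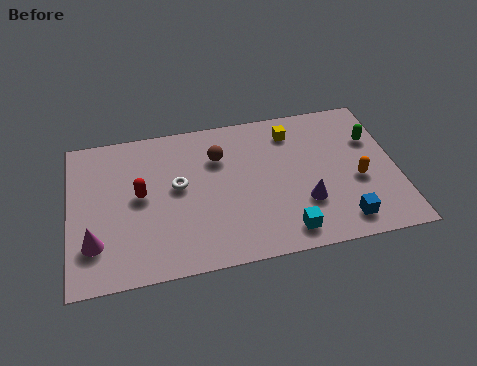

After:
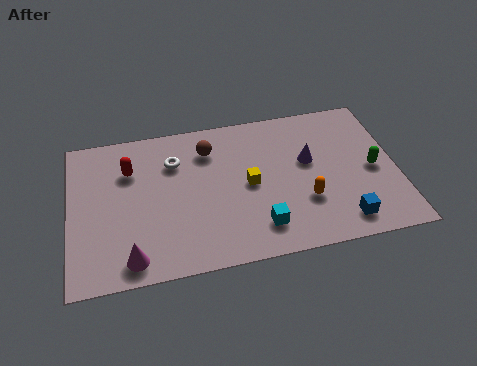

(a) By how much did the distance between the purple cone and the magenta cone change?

-0.3

Before: roughly 8.9 units apart; after: 8.6. That's 0.3 units closer together.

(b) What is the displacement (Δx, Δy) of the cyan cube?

(-1.1, 0.5)

From the two frames, the cyan cube sits at roughly (9.0, 1.2) before and (7.9, 1.7) after.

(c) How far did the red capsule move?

1.6

The red capsule was near (3.0, 4.4) before and (2.6, 5.9) after, so it travelled √(0.4² + 1.5²) ≈ 1.6 units.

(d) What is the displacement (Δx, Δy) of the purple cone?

(0.3, 2.3)

The purple cone started near (9.9, 2.6) and ended near (10.2, 4.9).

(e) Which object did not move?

the blue cube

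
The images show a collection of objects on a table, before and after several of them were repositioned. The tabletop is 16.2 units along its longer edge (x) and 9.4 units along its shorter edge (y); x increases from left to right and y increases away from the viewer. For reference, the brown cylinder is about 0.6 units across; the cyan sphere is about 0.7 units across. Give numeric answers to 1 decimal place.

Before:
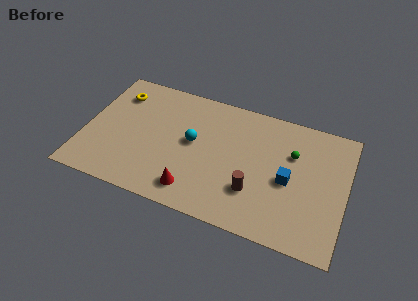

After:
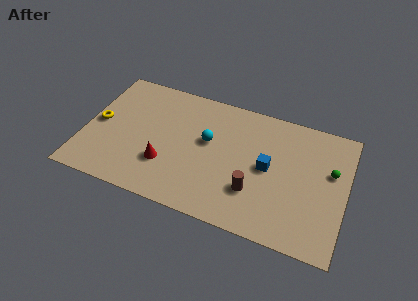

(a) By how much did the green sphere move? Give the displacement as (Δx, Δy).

(2.4, -0.5)

The green sphere started near (12.8, 6.3) and ended near (15.2, 5.8).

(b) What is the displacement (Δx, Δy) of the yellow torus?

(-0.9, -2.6)

The yellow torus was at about (1.7, 7.3) and moved to about (0.8, 4.7).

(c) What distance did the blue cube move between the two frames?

1.4

The blue cube moved from about (12.7, 4.3) to (11.4, 4.8), a distance of √(1.3² + 0.5²) ≈ 1.4.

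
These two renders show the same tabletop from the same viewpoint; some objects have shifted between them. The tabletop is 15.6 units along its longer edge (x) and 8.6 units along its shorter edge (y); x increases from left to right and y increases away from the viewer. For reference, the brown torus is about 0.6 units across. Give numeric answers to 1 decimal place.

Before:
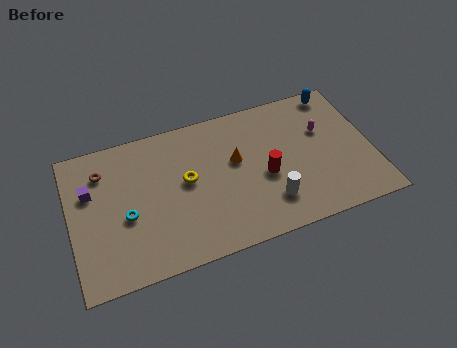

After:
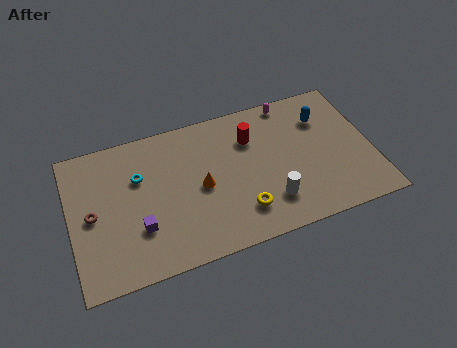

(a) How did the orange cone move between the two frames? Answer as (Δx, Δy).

(-1.9, -1.0)

The orange cone was at about (8.6, 5.1) and moved to about (6.7, 4.1).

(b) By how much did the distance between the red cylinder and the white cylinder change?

+2.5

Before: roughly 1.6 units apart; after: 4.1. That's 2.5 units further apart.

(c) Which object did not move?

the white cylinder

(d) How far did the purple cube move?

3.7

From (1.1, 5.6) to (3.4, 2.7), the purple cube covered √(2.3² + 2.9²) ≈ 3.7 units.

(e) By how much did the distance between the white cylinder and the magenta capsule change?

+1.3

Before: roughly 4.6 units apart; after: 5.9. That's 1.3 units further apart.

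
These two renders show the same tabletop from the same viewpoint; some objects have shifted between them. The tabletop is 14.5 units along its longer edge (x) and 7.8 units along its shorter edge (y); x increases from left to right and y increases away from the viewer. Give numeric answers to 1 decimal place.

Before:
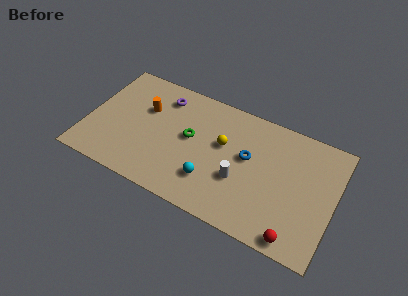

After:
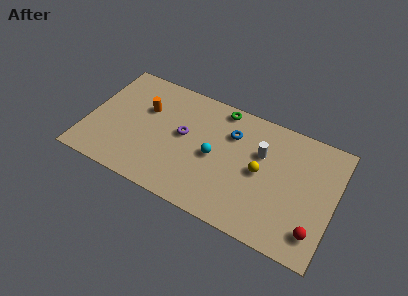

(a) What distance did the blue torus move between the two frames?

1.6

The blue torus moved from about (9.4, 4.5) to (8.3, 5.6), a distance of √(1.1² + 1.1²) ≈ 1.6.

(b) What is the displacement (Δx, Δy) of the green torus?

(1.5, 2.7)

From the two frames, the green torus sits at roughly (6.0, 4.3) before and (7.5, 7.0) after.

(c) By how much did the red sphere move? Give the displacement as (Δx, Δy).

(1.0, 0.8)

The red sphere was at about (12.6, 0.8) and moved to about (13.6, 1.6).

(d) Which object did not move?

the orange cylinder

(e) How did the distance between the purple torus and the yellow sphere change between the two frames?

+0.5

They were about 4.1 units apart before and 4.6 after — 0.5 units further apart.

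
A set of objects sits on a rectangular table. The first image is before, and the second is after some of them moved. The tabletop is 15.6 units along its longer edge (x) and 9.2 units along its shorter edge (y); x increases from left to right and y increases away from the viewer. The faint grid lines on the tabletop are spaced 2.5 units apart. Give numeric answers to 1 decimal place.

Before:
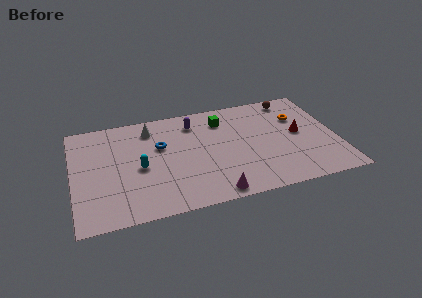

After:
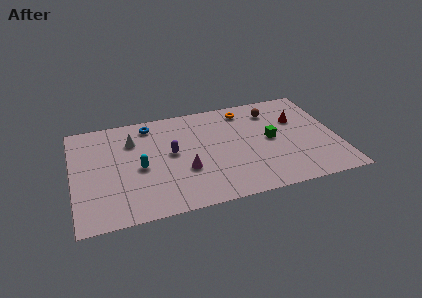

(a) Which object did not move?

the cyan capsule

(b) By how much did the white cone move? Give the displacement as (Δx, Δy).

(-1.1, -0.8)

The white cone started near (4.7, 7.5) and ended near (3.6, 6.7).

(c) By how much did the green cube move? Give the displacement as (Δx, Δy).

(2.7, -2.5)

The green cube was at about (9.0, 7.2) and moved to about (11.7, 4.7).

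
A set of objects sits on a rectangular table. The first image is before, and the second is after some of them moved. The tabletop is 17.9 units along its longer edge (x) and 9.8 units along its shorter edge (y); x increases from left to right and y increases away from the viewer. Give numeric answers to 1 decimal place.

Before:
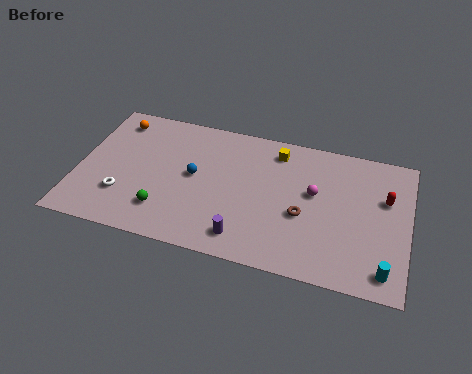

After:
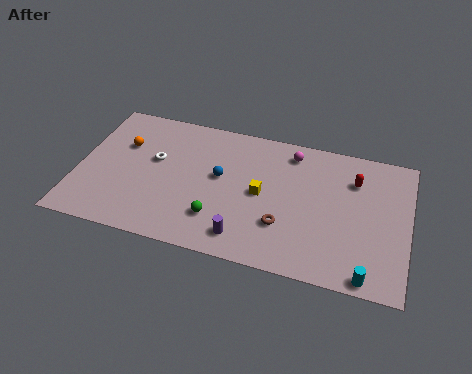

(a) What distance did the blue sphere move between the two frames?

1.4

The blue sphere was near (6.3, 5.2) before and (7.7, 5.5) after, so it travelled √(1.4² + 0.3²) ≈ 1.4 units.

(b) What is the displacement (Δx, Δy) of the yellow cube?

(-0.6, -3.3)

The yellow cube was at about (10.6, 8.2) and moved to about (10.0, 4.9).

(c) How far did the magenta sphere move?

3.0

The magenta sphere moved from about (12.8, 5.7) to (11.4, 8.3), a distance of √(1.4² + 2.6²) ≈ 3.0.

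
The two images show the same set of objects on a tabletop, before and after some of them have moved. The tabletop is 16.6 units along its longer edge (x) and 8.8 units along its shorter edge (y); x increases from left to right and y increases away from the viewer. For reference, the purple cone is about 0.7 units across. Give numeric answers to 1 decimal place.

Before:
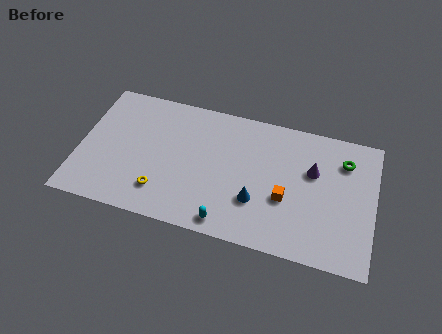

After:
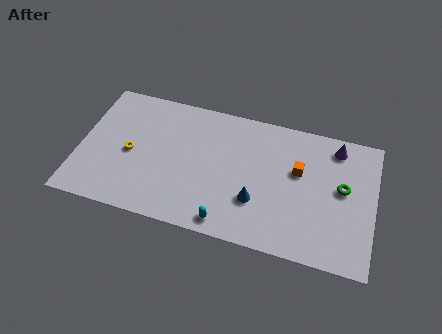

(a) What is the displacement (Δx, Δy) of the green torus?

(0.0, -1.8)

From the two frames, the green torus sits at roughly (14.8, 6.7) before and (14.8, 4.9) after.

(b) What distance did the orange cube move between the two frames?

2.1

The orange cube moved from about (11.7, 3.4) to (12.3, 5.4), a distance of √(0.6² + 2.0²) ≈ 2.1.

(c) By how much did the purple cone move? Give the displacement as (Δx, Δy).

(1.2, 1.9)

The purple cone was at about (13.1, 5.6) and moved to about (14.3, 7.5).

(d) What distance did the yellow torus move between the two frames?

2.8

The yellow torus moved from about (4.8, 2.0) to (2.9, 4.1), a distance of √(1.9² + 2.1²) ≈ 2.8.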